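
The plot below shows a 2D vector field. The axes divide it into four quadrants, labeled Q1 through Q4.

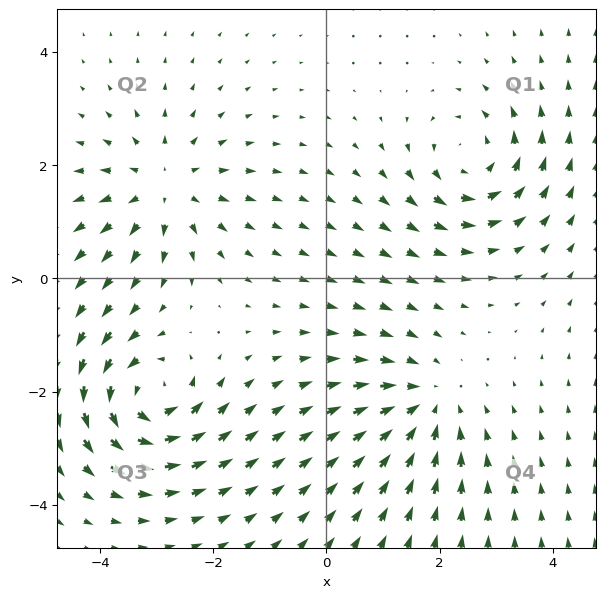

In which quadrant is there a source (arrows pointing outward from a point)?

Q2

The source sits at approximately (-2.9, 1.6), which lies in quadrant Q2. The divergence there is about +3, positive as expected for a source.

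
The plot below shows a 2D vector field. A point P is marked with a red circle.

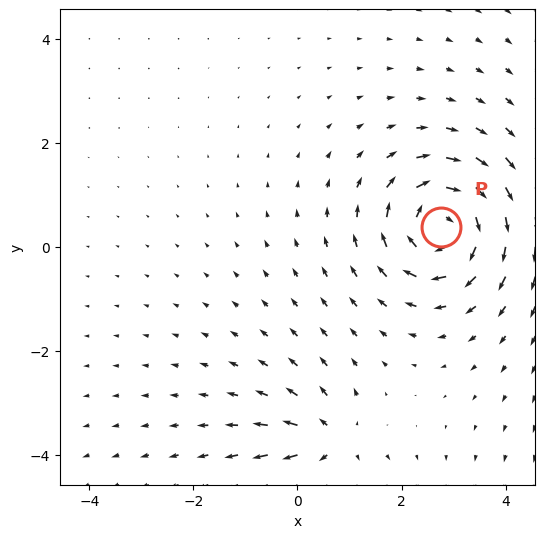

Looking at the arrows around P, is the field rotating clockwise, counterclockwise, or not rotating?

Near P at (2.8, 0.4) the arrows circulate clockwise. The curl (z-component) there is about -6; negative curl means clockwise rotation.

clockwise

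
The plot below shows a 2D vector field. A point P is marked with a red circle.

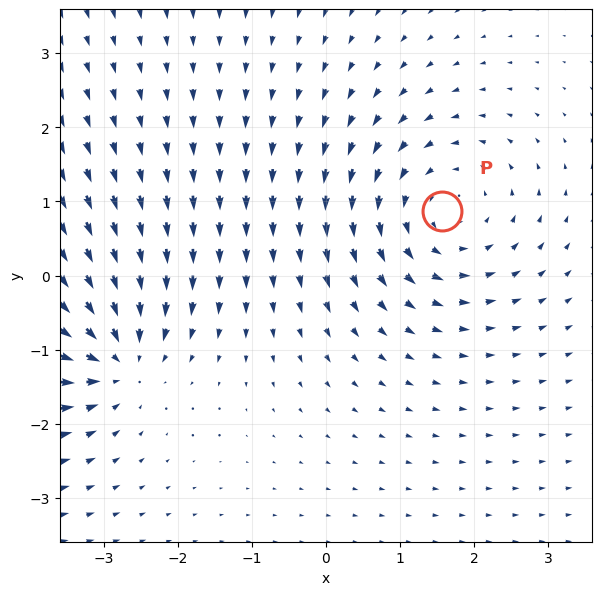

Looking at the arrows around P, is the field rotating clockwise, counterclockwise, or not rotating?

Near P at (1.6, 0.9) the arrows circulate counterclockwise. The curl (z-component) there is about +3; positive curl means counterclockwise rotation.

counterclockwise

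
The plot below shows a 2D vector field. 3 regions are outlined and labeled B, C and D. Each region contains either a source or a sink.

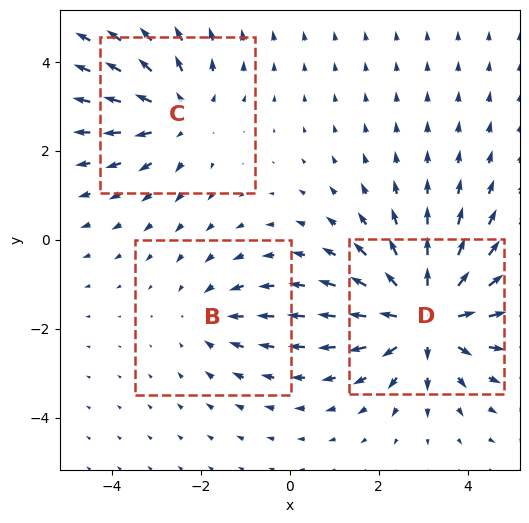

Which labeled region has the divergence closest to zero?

B

Divergence at each region's feature centre — B: about -2, C: about +3, D: about +4. Region B is closest to zero.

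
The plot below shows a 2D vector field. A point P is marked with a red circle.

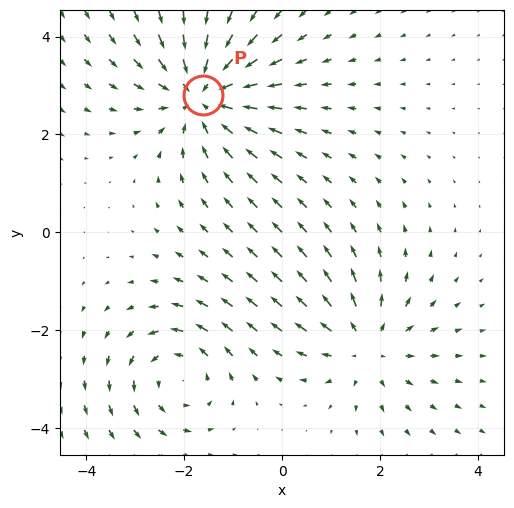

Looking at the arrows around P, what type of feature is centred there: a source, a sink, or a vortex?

sink

At P (-1.6, 2.8) the arrows converge inward. Divergence about -4, curl ≈0 — negative divergence with near-zero curl is a sink.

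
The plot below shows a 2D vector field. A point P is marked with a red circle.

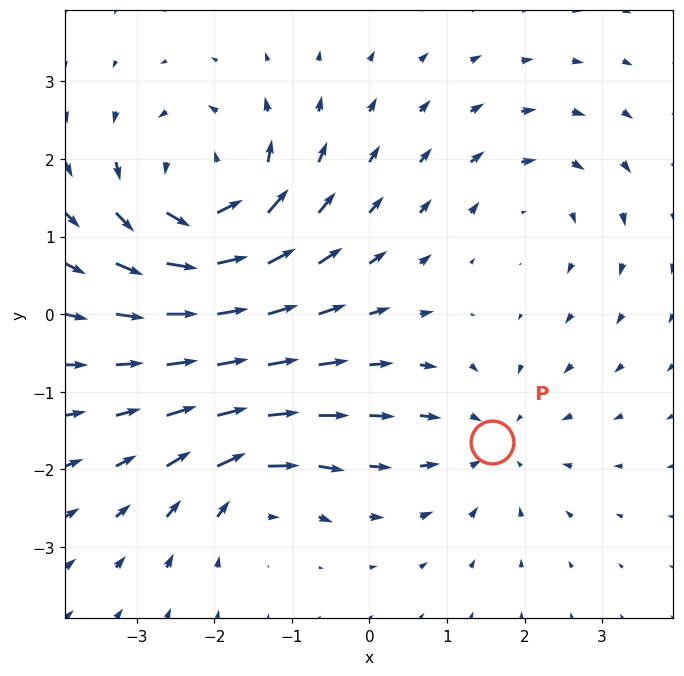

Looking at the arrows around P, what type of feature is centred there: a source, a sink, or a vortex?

sink

At P (1.6, -1.6) the arrows converge inward. Divergence about -3, curl ≈0 — negative divergence with near-zero curl is a sink.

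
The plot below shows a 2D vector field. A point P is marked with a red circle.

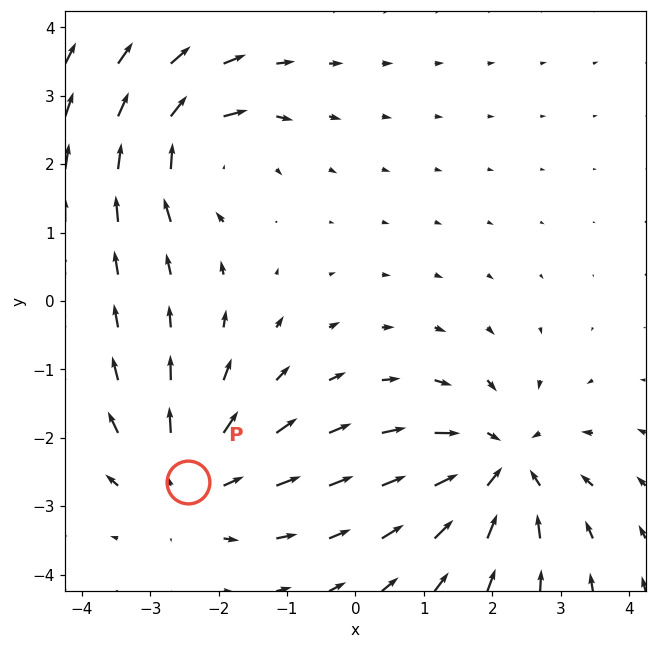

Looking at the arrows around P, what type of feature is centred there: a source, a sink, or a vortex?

source

At P (-2.5, -2.6) the arrows spread outward. Divergence about +3, curl ≈0 — positive divergence with near-zero curl is a source.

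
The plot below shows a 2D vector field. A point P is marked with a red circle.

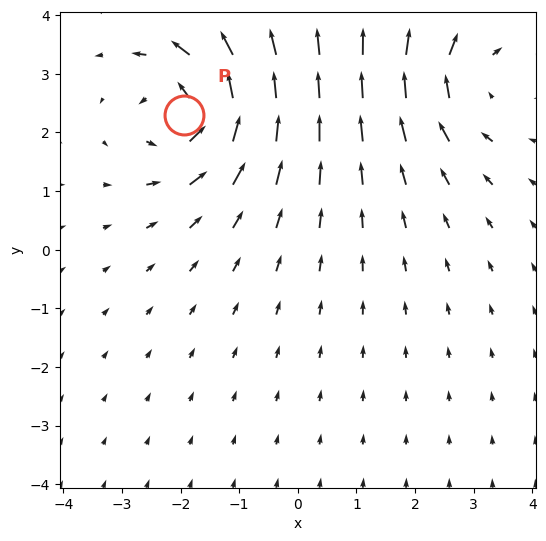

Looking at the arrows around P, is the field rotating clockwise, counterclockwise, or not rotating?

Near P at (-1.9, 2.3) the arrows circulate counterclockwise. The curl (z-component) there is about +5; positive curl means counterclockwise rotation.

counterclockwise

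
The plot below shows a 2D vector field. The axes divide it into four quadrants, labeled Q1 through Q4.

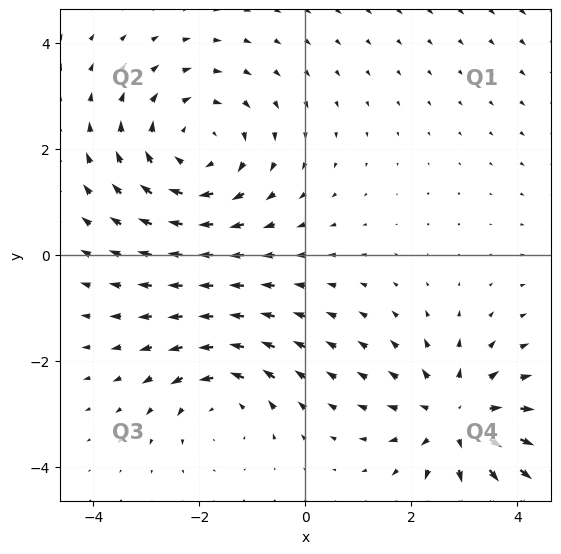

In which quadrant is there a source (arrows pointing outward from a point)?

Q4

The source sits at approximately (2.9, -3.1), which lies in quadrant Q4. The divergence there is about +4, positive as expected for a source.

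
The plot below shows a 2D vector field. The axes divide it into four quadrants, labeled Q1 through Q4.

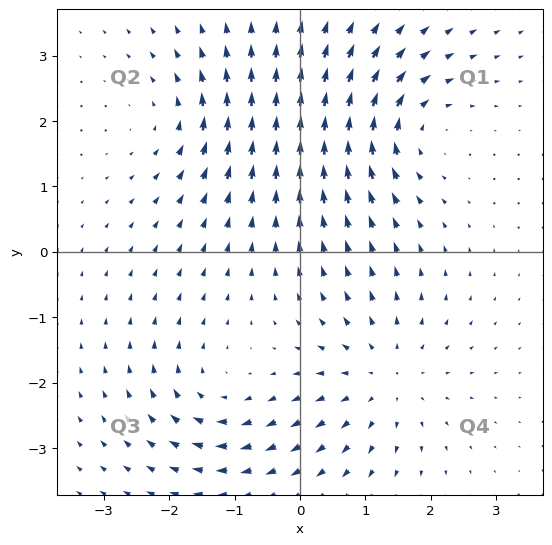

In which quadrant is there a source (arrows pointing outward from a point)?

Q4

The source sits at approximately (1.3, -1.9), which lies in quadrant Q4. The divergence there is about +4, positive as expected for a source.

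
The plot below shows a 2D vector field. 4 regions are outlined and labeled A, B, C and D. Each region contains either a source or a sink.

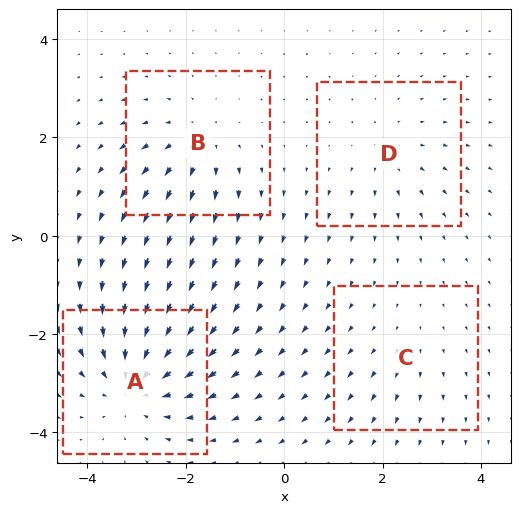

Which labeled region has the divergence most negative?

Divergence at each region's feature centre — A: about -6, B: about +4, C: about +2, D: about +3. Region A is most negative.

A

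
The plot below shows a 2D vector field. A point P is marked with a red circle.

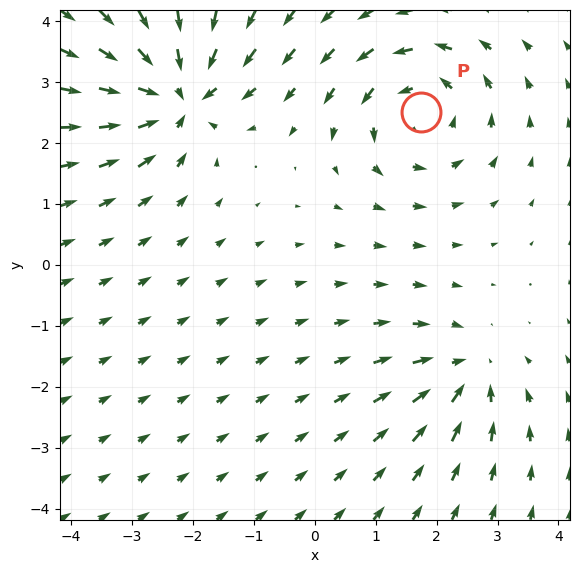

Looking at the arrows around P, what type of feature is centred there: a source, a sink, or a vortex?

vortex

At P (1.7, 2.5) the arrows circulate counterclockwise. Divergence ≈0, curl about +4 — near-zero divergence with nonzero curl is a vortex.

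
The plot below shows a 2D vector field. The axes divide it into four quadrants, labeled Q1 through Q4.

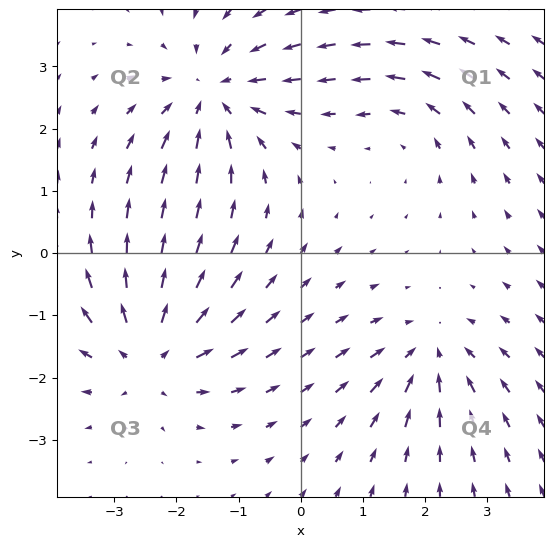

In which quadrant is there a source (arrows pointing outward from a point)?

Q3

The source sits at approximately (-2.4, -1.6), which lies in quadrant Q3. The divergence there is about +5, positive as expected for a source.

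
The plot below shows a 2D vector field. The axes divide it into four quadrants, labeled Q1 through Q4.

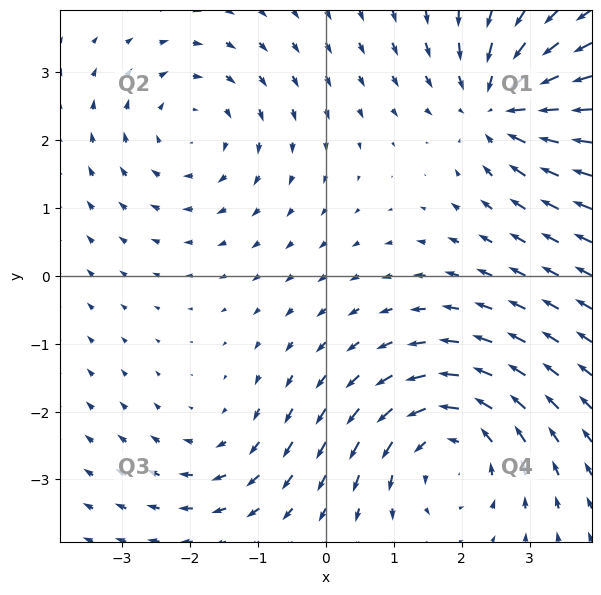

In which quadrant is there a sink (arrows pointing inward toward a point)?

Q1

The sink sits at approximately (2.6, 2.5), which lies in quadrant Q1. The divergence there is about -5, negative as expected for a sink.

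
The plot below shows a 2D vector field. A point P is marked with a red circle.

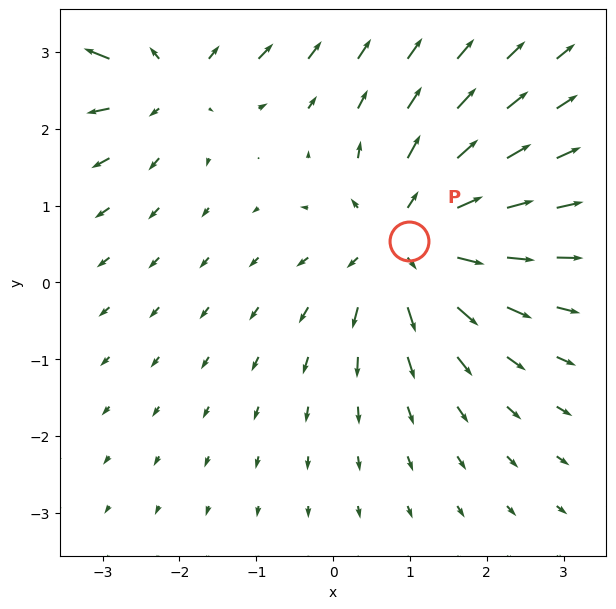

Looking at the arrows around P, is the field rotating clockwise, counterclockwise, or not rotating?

not rotating

Near P at (1.0, 0.5) the arrows show no circulation. The curl there is ≈0.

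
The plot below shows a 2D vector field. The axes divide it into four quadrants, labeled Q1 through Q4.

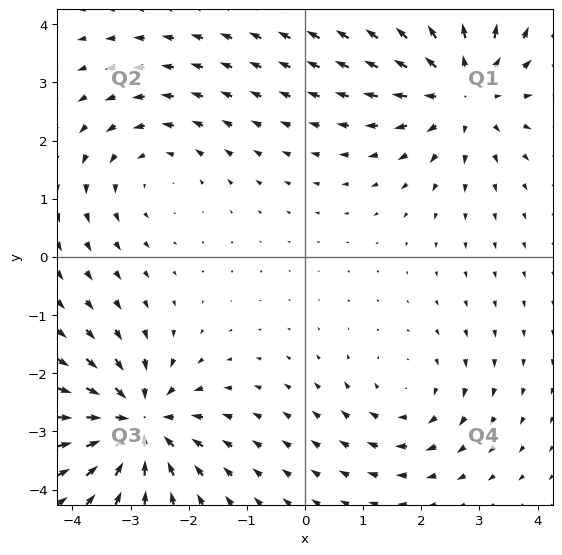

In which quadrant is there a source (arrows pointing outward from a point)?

Q1

The source sits at approximately (2.7, 2.9), which lies in quadrant Q1. The divergence there is about +5, positive as expected for a source.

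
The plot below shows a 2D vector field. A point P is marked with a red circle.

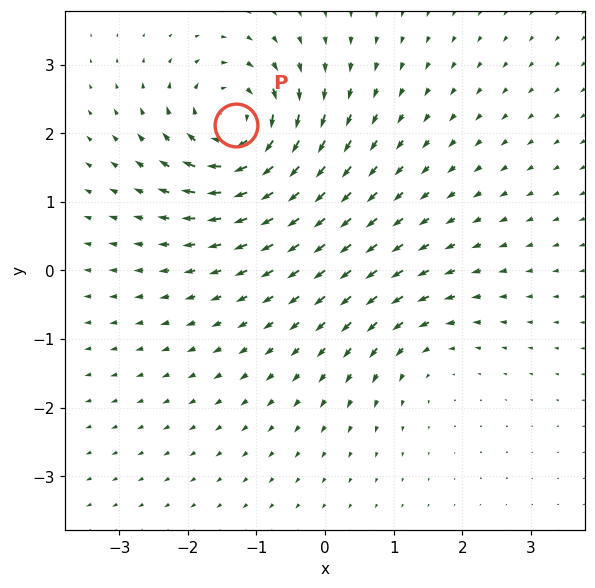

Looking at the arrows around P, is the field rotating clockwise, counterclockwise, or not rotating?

Near P at (-1.3, 2.1) the arrows circulate clockwise. The curl (z-component) there is about -7; negative curl means clockwise rotation.

clockwise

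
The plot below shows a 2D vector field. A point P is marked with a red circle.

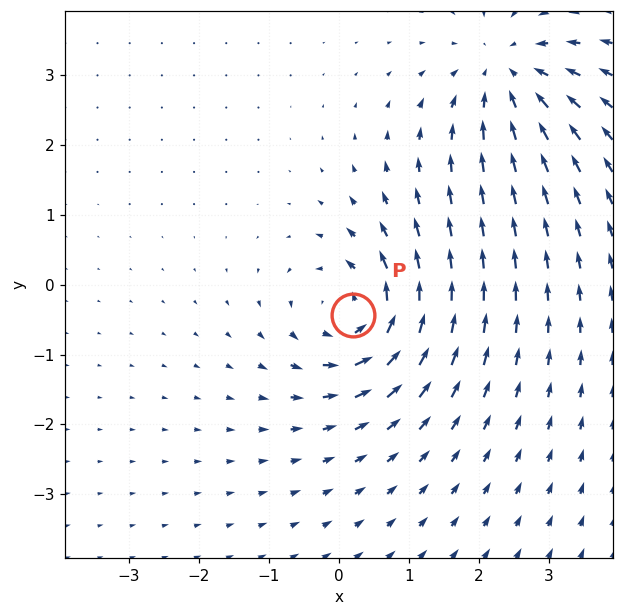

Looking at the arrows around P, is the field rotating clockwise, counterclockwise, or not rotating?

counterclockwise

Near P at (0.2, -0.4) the arrows circulate counterclockwise. The curl (z-component) there is about +4; positive curl means counterclockwise rotation.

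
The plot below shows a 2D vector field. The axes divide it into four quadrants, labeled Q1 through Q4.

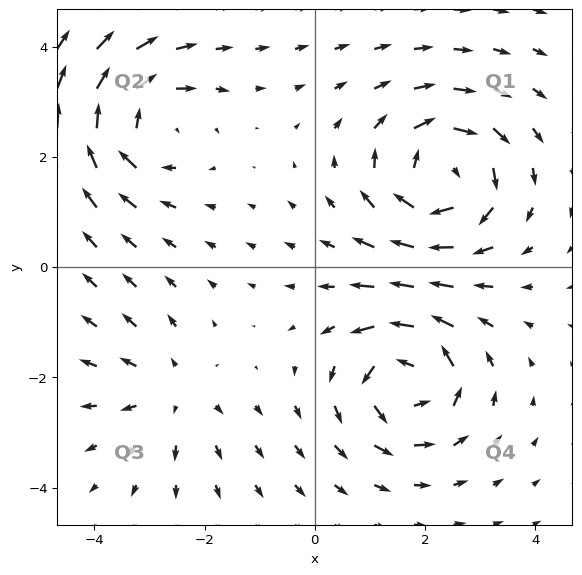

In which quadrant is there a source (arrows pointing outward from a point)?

Q3

The source sits at approximately (-2.6, -2.3), which lies in quadrant Q3. The divergence there is about +3, positive as expected for a source.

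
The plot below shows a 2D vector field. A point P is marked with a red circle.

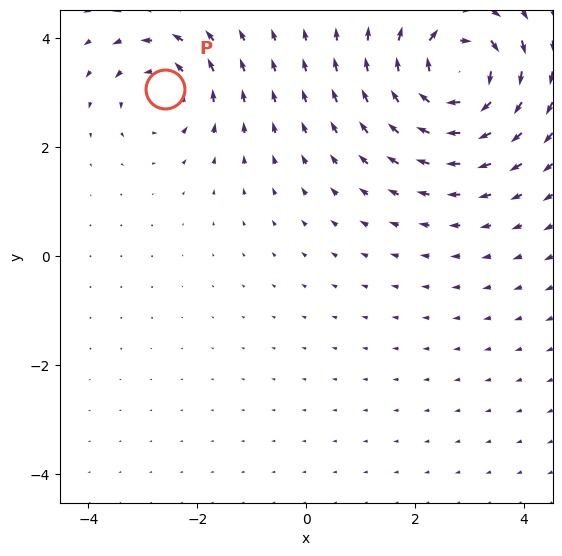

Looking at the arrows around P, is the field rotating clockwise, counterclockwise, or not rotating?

counterclockwise

Near P at (-2.6, 3.1) the arrows circulate counterclockwise. The curl (z-component) there is about +4; positive curl means counterclockwise rotation.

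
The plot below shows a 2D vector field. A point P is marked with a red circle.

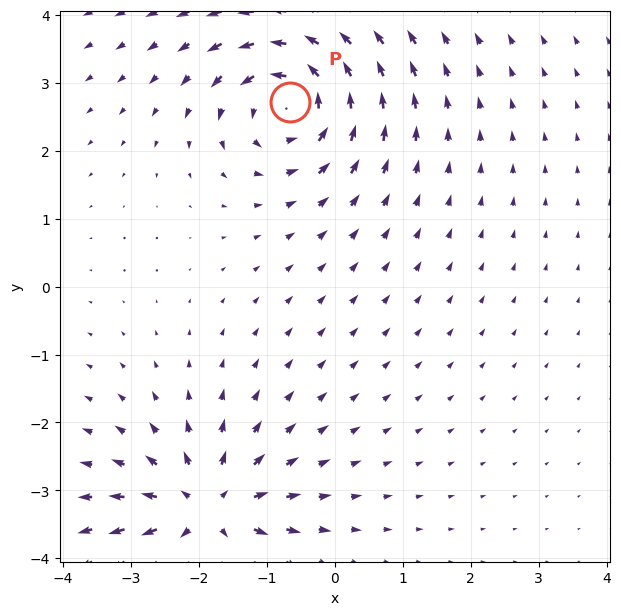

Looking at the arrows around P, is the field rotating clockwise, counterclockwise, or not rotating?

counterclockwise

Near P at (-0.7, 2.7) the arrows circulate counterclockwise. The curl (z-component) there is about +4; positive curl means counterclockwise rotation.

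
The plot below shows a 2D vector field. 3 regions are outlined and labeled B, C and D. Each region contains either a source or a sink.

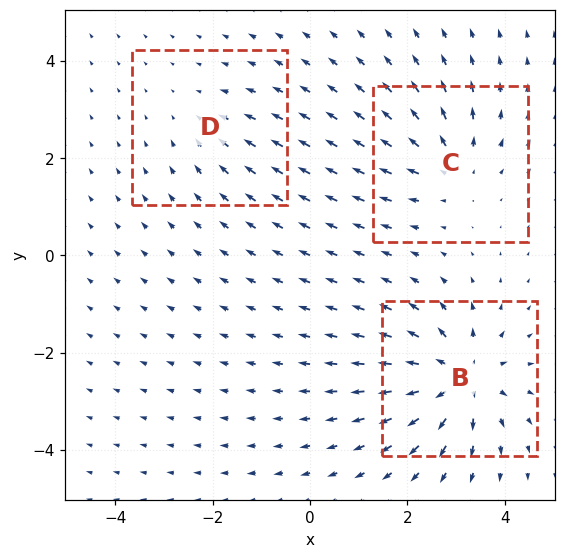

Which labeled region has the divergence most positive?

Divergence at each region's feature centre — B: about +6, C: about +4, D: about -2. Region B is most positive.

B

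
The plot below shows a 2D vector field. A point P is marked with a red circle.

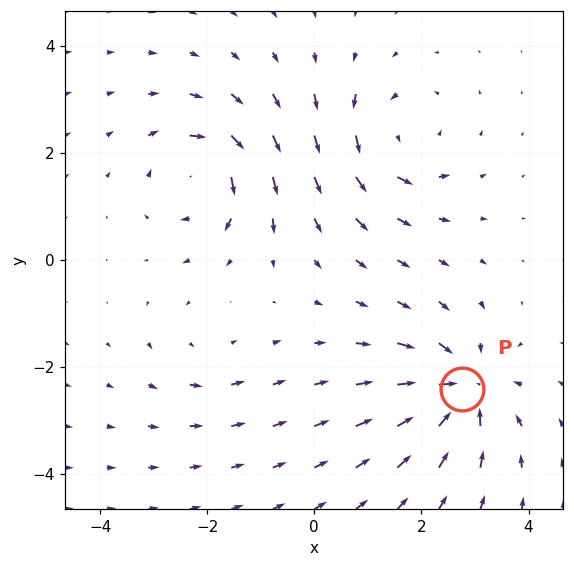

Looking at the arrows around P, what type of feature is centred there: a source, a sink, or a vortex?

sink

At P (2.8, -2.4) the arrows converge inward. Divergence about -6, curl ≈0 — negative divergence with near-zero curl is a sink.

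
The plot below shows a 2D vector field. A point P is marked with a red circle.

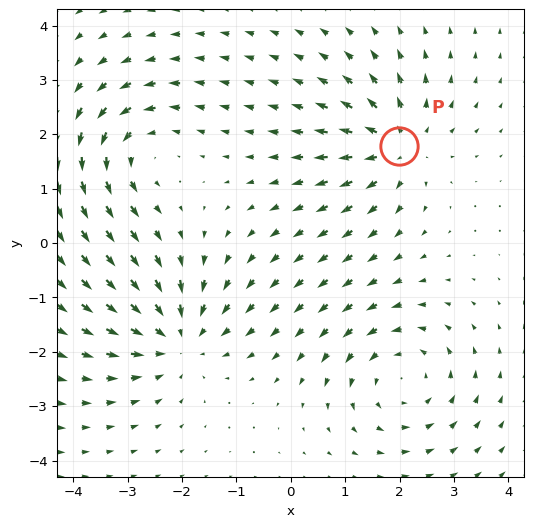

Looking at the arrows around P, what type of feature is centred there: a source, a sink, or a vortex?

At P (2.0, 1.8) the arrows spread outward. Divergence about +5, curl ≈0 — positive divergence with near-zero curl is a source.

source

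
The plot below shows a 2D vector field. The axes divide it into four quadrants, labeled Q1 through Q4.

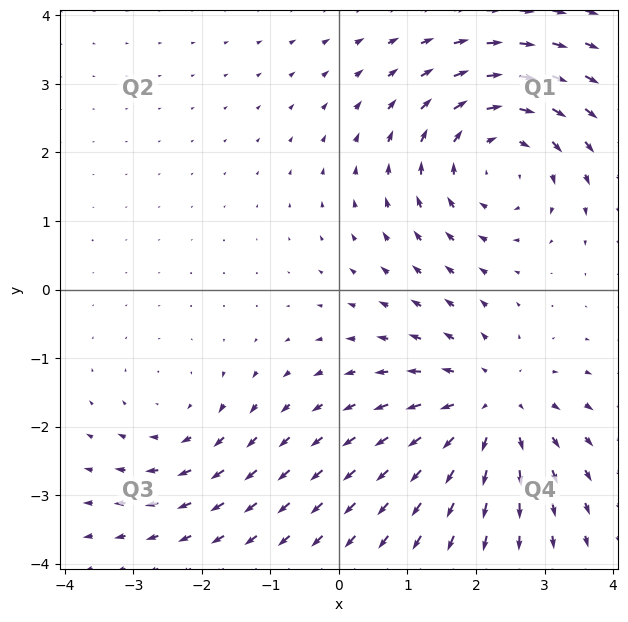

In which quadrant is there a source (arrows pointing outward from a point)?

Q4

The source sits at approximately (2.2, -1.7), which lies in quadrant Q4. The divergence there is about +3, positive as expected for a source.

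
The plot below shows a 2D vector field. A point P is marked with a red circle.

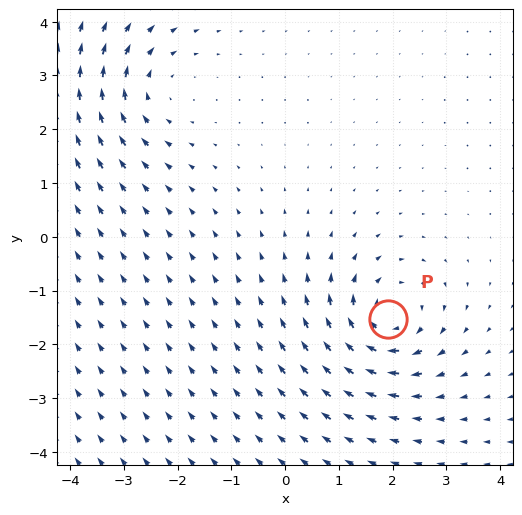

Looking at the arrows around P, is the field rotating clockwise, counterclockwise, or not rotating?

Near P at (1.9, -1.5) the arrows circulate clockwise. The curl (z-component) there is about -4; negative curl means clockwise rotation.

clockwise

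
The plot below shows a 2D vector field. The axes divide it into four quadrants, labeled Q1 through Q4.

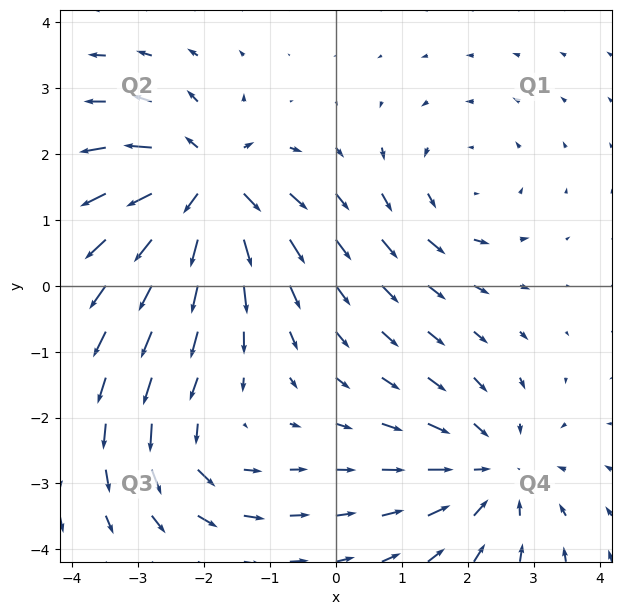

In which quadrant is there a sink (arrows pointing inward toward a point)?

The sink sits at approximately (2.4, -2.8), which lies in quadrant Q4. The divergence there is about -3, negative as expected for a sink.

Q4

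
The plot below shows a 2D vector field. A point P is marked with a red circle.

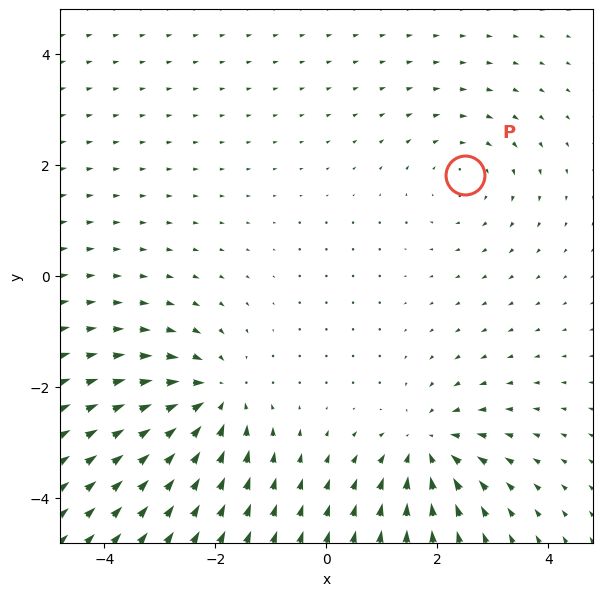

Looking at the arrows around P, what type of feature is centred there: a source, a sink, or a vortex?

vortex

At P (2.5, 1.8) the arrows circulate clockwise. Divergence ≈0, curl about -2 — near-zero divergence with nonzero curl is a vortex.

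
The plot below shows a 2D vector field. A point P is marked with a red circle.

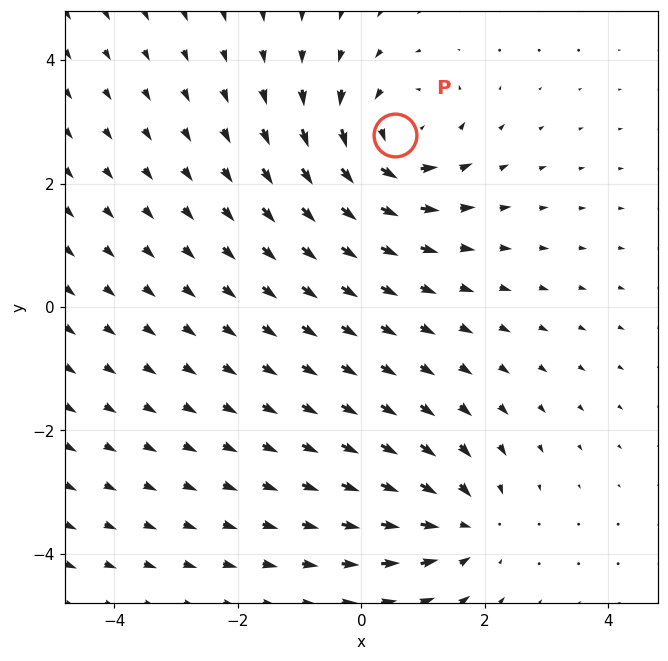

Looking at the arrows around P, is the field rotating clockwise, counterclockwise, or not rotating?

Near P at (0.5, 2.8) the arrows circulate counterclockwise. The curl (z-component) there is about +4; positive curl means counterclockwise rotation.

counterclockwise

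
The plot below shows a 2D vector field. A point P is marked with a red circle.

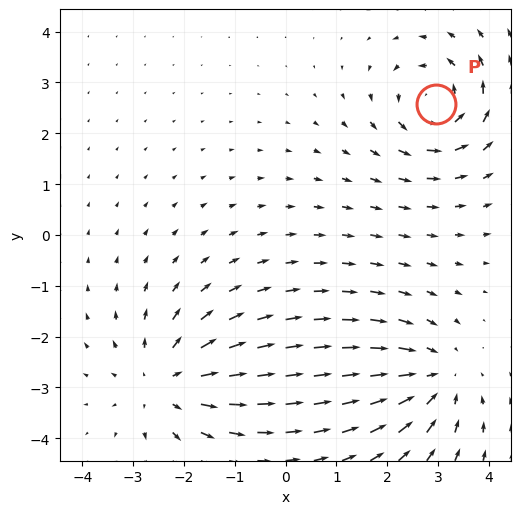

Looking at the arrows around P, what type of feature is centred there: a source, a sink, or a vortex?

vortex

At P (3.0, 2.6) the arrows circulate counterclockwise. Divergence ≈0, curl about +4 — near-zero divergence with nonzero curl is a vortex.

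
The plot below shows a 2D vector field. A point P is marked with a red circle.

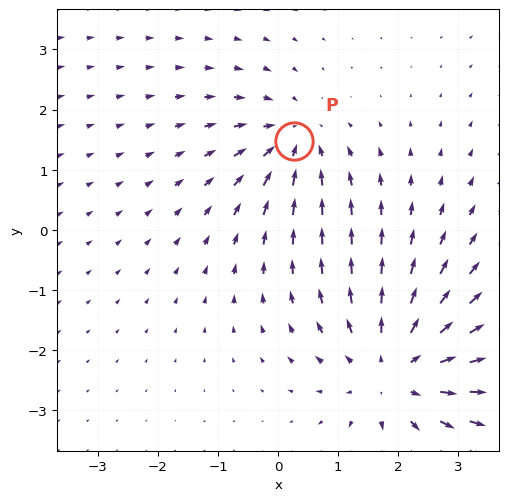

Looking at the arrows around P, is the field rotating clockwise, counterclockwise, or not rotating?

not rotating

Near P at (0.3, 1.5) the arrows show no circulation. The curl there is ≈0.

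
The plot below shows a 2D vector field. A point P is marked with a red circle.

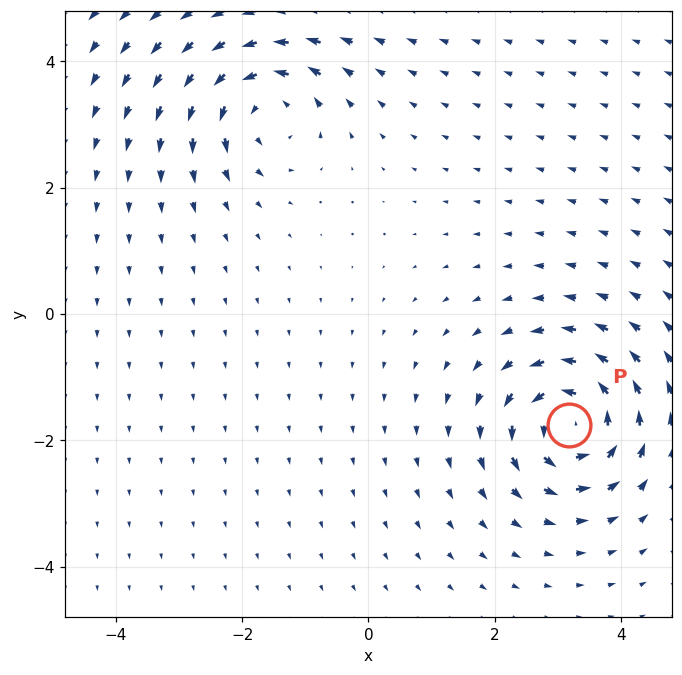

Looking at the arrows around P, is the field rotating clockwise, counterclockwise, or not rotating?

counterclockwise

Near P at (3.2, -1.8) the arrows circulate counterclockwise. The curl (z-component) there is about +7; positive curl means counterclockwise rotation.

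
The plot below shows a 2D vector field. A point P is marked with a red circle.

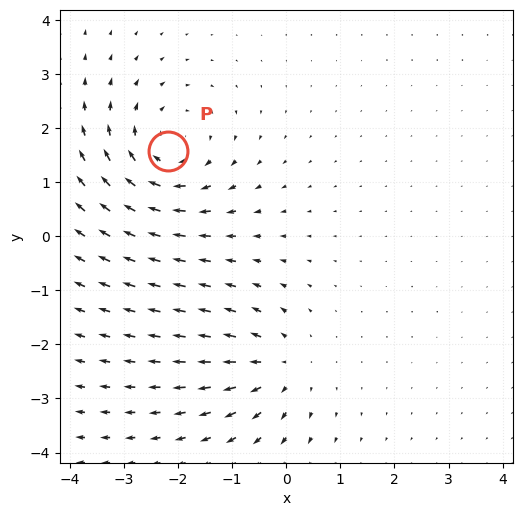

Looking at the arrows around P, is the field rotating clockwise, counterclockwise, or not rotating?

Near P at (-2.2, 1.6) the arrows circulate clockwise. The curl (z-component) there is about -4; negative curl means clockwise rotation.

clockwise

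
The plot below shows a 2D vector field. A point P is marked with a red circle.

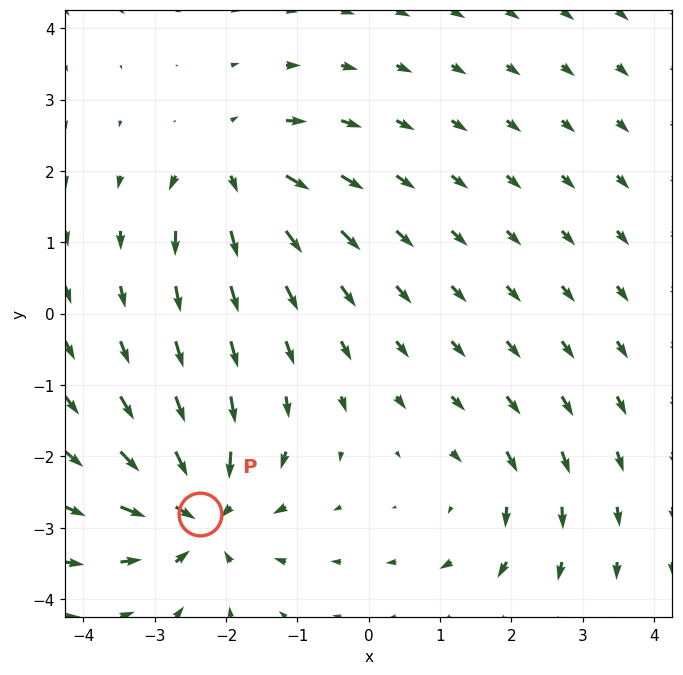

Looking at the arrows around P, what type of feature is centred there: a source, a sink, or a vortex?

At P (-2.4, -2.8) the arrows converge inward. Divergence about -6, curl ≈0 — negative divergence with near-zero curl is a sink.

sink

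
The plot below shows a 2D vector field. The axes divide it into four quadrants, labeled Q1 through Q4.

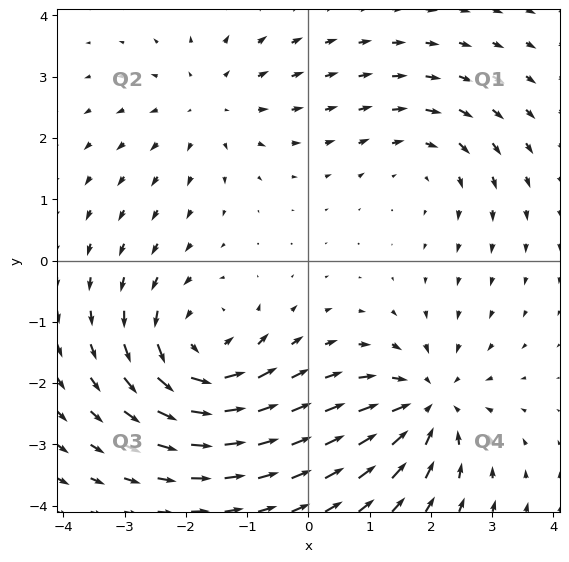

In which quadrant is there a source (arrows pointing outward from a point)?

Q2

The source sits at approximately (-1.6, 2.5), which lies in quadrant Q2. The divergence there is about +2, positive as expected for a source.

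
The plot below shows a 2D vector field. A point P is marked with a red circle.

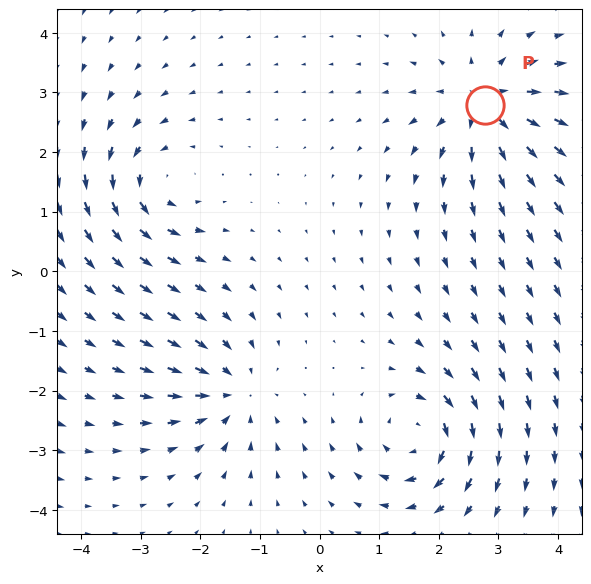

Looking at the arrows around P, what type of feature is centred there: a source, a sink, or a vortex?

At P (2.8, 2.8) the arrows spread outward. Divergence about +6, curl ≈0 — positive divergence with near-zero curl is a source.

source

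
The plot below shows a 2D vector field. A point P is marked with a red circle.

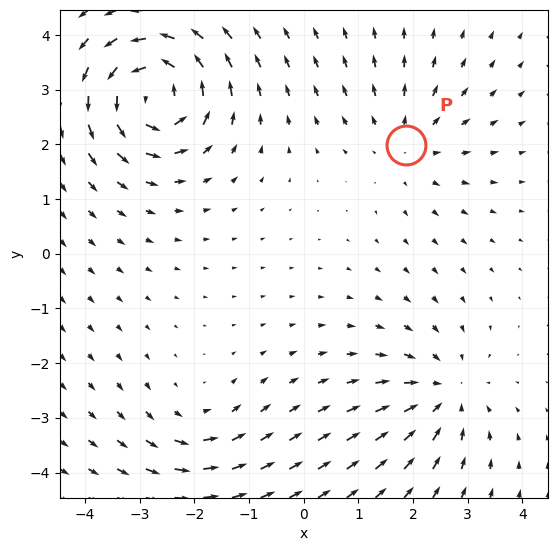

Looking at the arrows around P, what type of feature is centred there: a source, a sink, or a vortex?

At P (1.9, 2.0) the arrows spread outward. Divergence about +3, curl ≈0 — positive divergence with near-zero curl is a source.

source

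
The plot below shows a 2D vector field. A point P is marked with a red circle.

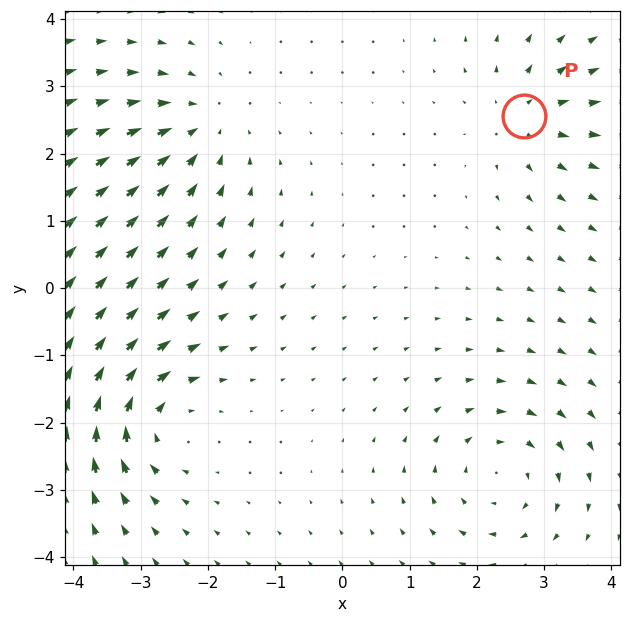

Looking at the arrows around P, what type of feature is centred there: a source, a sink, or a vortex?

At P (2.7, 2.6) the arrows spread outward. Divergence about +4, curl ≈0 — positive divergence with near-zero curl is a source.

source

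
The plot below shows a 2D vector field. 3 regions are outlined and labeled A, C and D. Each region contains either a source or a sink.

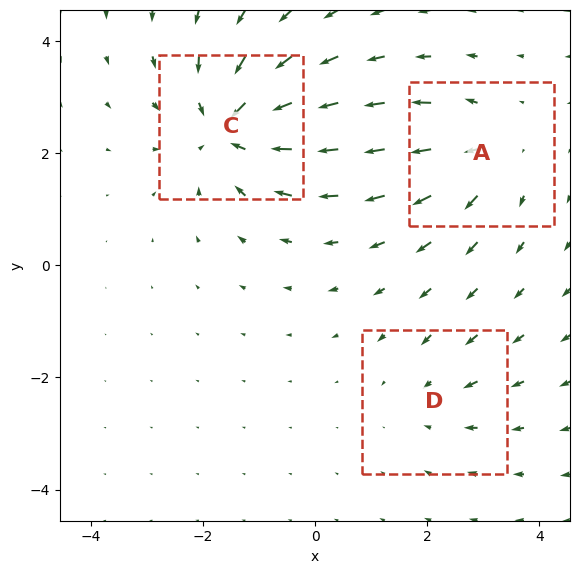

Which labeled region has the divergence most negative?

Divergence at each region's feature centre — A: about +3, C: about -5, D: about -2. Region C is most negative.

C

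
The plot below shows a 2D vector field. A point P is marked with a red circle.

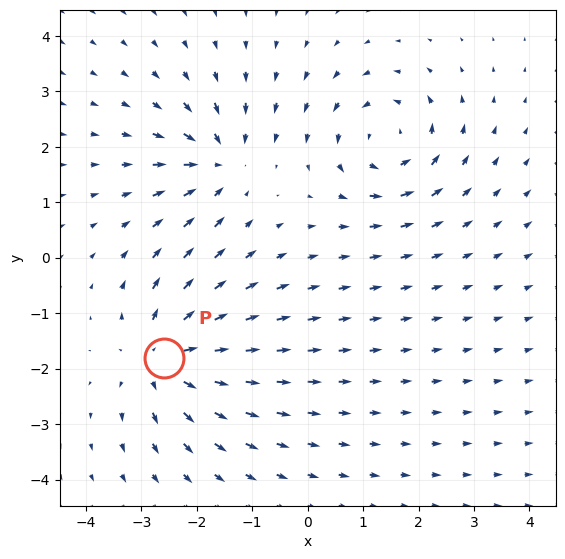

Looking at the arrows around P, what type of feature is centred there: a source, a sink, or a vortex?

At P (-2.6, -1.8) the arrows spread outward. Divergence about +6, curl ≈0 — positive divergence with near-zero curl is a source.

source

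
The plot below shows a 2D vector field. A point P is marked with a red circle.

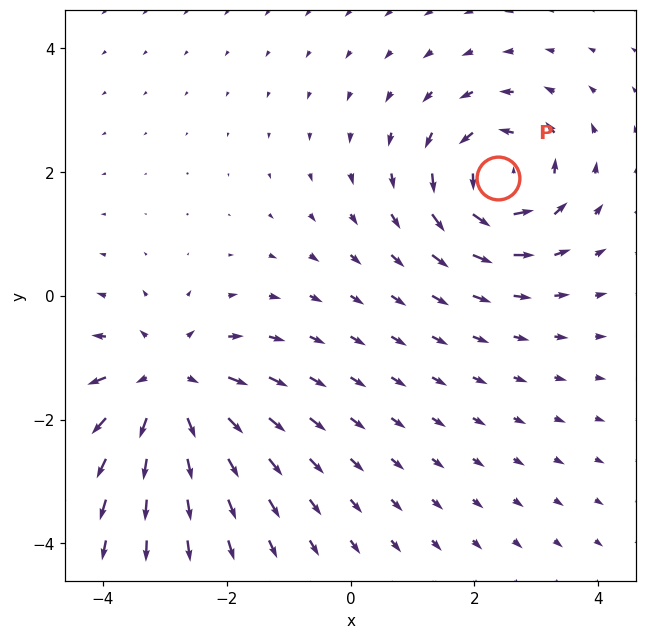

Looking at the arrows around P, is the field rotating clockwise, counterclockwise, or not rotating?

counterclockwise

Near P at (2.4, 1.9) the arrows circulate counterclockwise. The curl (z-component) there is about +5; positive curl means counterclockwise rotation.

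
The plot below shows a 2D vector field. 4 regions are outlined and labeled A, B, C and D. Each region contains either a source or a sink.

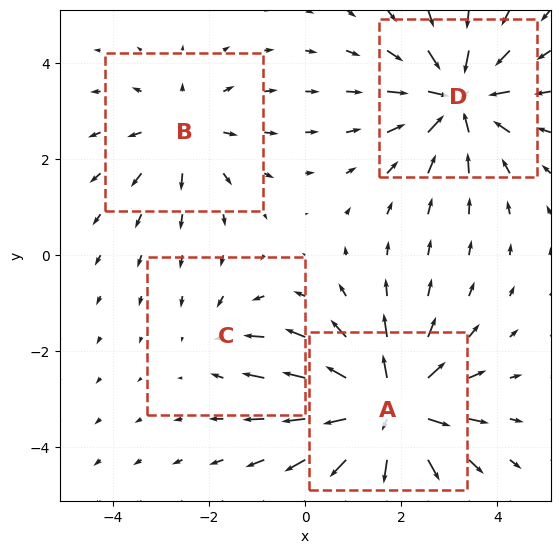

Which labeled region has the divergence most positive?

Divergence at each region's feature centre — A: about +7, B: about +3, C: about -2, D: about -5. Region A is most positive.

A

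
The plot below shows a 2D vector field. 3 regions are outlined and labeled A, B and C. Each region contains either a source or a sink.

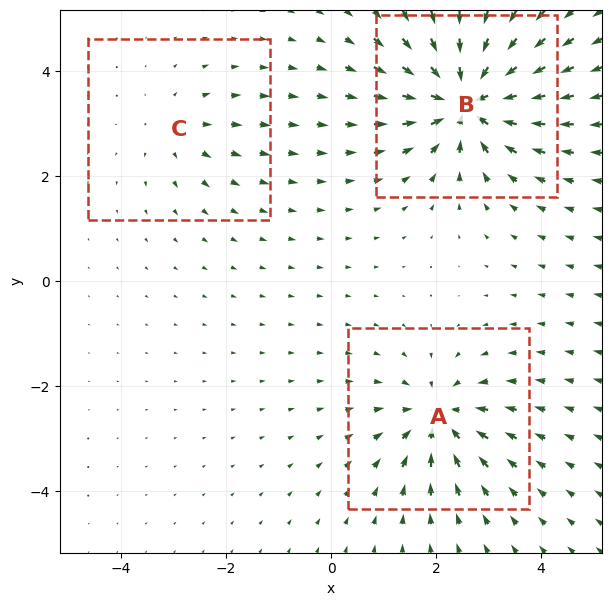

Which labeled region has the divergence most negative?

Divergence at each region's feature centre — A: about -4, B: about -6, C: about +2. Region B is most negative.

B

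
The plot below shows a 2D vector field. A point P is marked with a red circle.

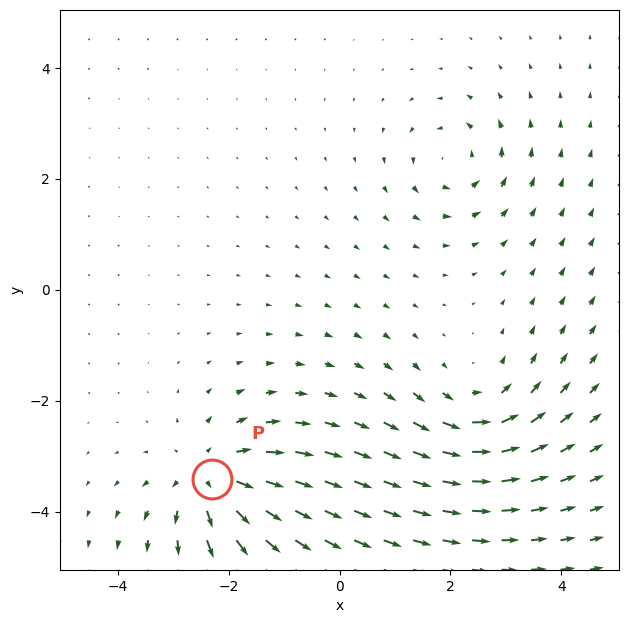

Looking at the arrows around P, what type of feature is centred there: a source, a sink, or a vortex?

At P (-2.3, -3.4) the arrows spread outward. Divergence about +5, curl ≈0 — positive divergence with near-zero curl is a source.

source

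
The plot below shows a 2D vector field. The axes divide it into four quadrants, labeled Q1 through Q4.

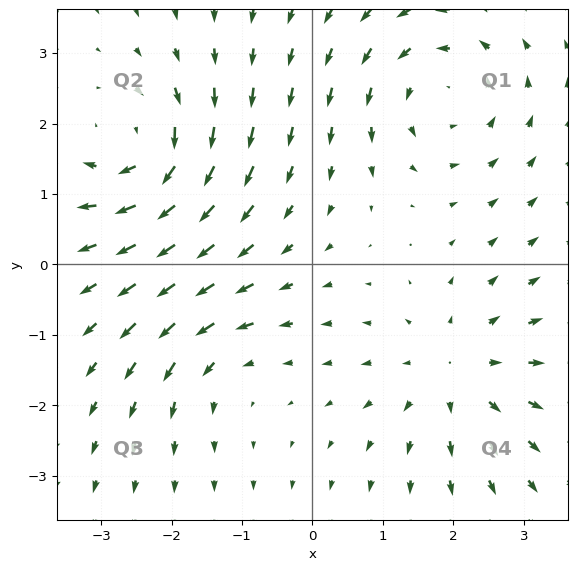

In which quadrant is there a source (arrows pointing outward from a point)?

Q4

The source sits at approximately (2.1, -1.5), which lies in quadrant Q4. The divergence there is about +4, positive as expected for a source.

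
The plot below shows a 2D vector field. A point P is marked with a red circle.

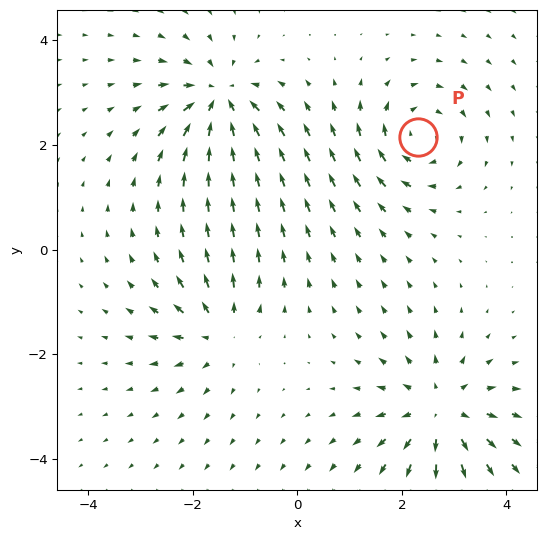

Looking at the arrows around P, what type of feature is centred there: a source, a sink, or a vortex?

vortex

At P (2.3, 2.1) the arrows circulate clockwise. Divergence ≈0, curl about -5 — near-zero divergence with nonzero curl is a vortex.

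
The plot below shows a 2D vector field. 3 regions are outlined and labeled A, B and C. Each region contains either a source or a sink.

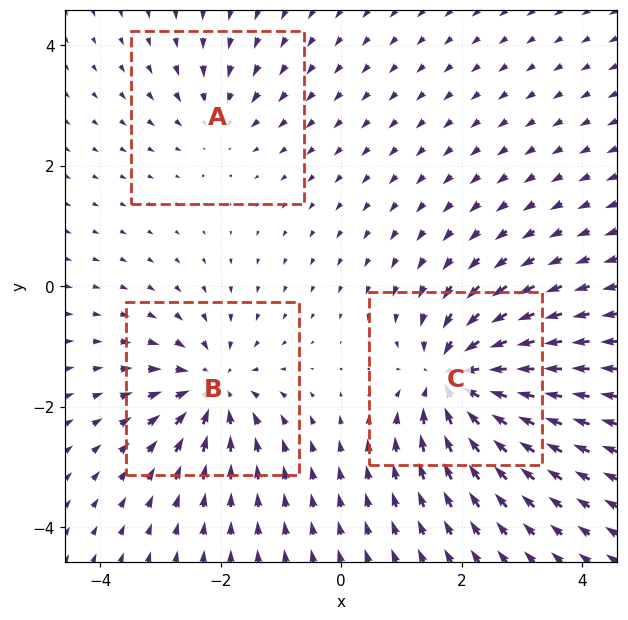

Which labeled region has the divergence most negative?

C

Divergence at each region's feature centre — A: about -2, B: about -4, C: about -6. Region C is most negative.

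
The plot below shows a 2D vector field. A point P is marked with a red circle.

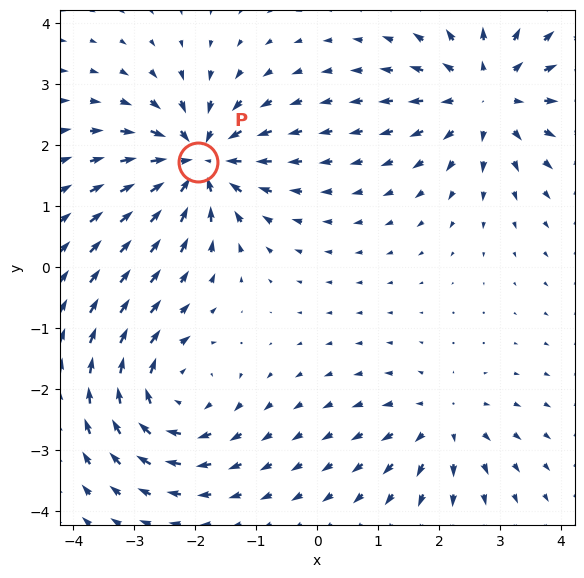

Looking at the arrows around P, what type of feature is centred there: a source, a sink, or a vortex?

sink

At P (-2.0, 1.7) the arrows converge inward. Divergence about -7, curl ≈0 — negative divergence with near-zero curl is a sink.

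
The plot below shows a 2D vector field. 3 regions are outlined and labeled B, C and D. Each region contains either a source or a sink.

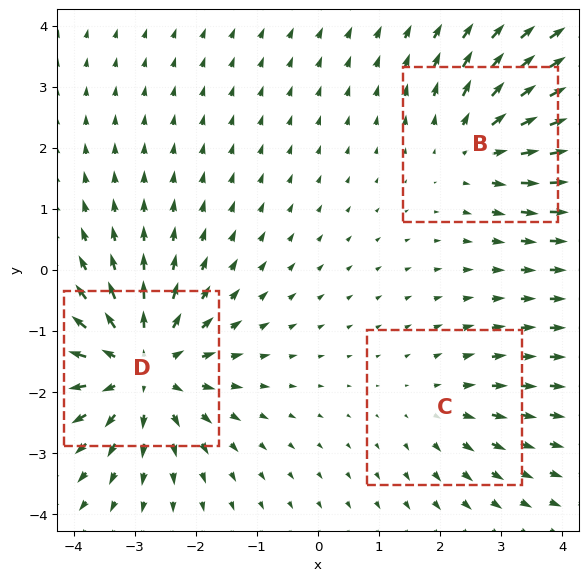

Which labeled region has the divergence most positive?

D

Divergence at each region's feature centre — B: about +3, C: about +2, D: about +5. Region D is most positive.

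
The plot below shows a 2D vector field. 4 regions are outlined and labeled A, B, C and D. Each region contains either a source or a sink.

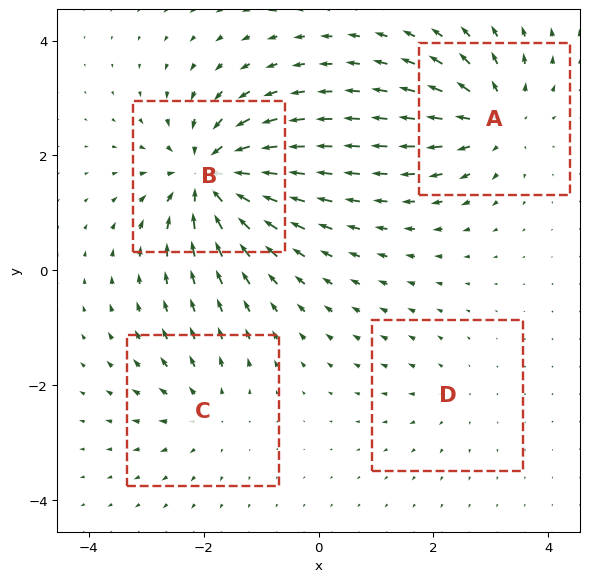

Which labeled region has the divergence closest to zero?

Divergence at each region's feature centre — A: about +6, B: about -8, C: about +4, D: about +2. Region D is closest to zero.

D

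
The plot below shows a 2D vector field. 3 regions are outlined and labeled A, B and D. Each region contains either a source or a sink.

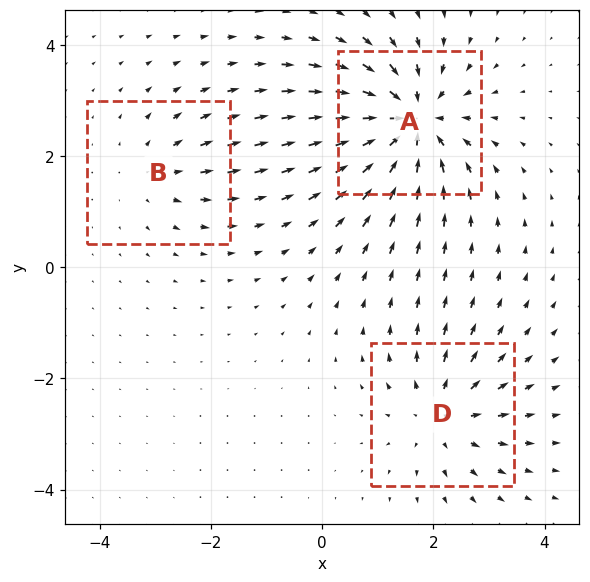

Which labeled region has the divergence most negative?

A

Divergence at each region's feature centre — A: about -6, B: about +2, D: about +4. Region A is most negative.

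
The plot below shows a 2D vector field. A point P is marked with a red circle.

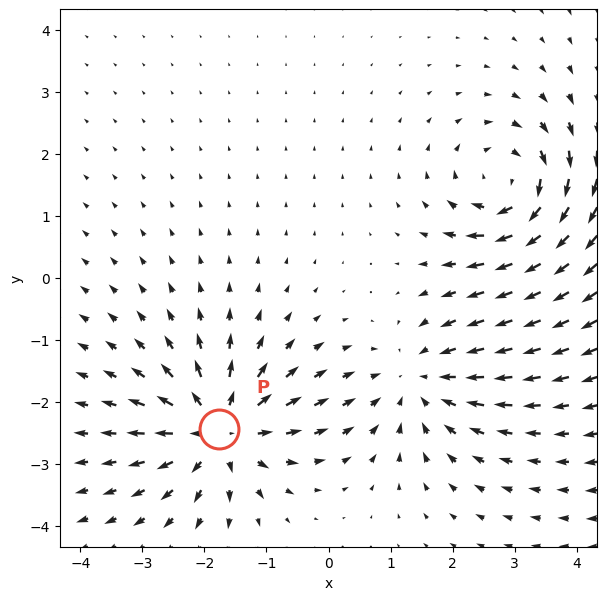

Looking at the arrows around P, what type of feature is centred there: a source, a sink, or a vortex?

source

At P (-1.8, -2.4) the arrows spread outward. Divergence about +6, curl ≈0 — positive divergence with near-zero curl is a source.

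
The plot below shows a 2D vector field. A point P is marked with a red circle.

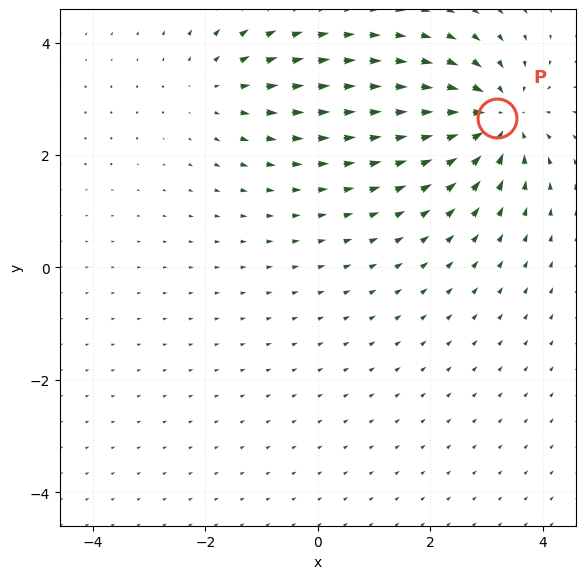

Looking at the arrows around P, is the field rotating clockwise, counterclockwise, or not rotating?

Near P at (3.2, 2.7) the arrows show no circulation. The curl there is ≈0.

not rotating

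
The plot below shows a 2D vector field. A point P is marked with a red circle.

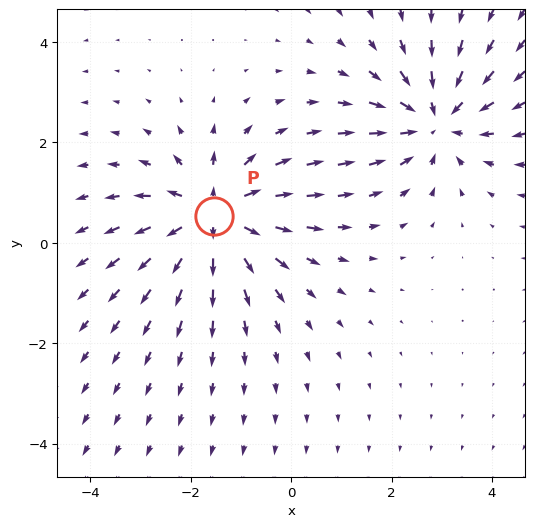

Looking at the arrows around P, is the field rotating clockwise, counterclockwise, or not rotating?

not rotating

Near P at (-1.5, 0.5) the arrows show no circulation. The curl there is ≈0.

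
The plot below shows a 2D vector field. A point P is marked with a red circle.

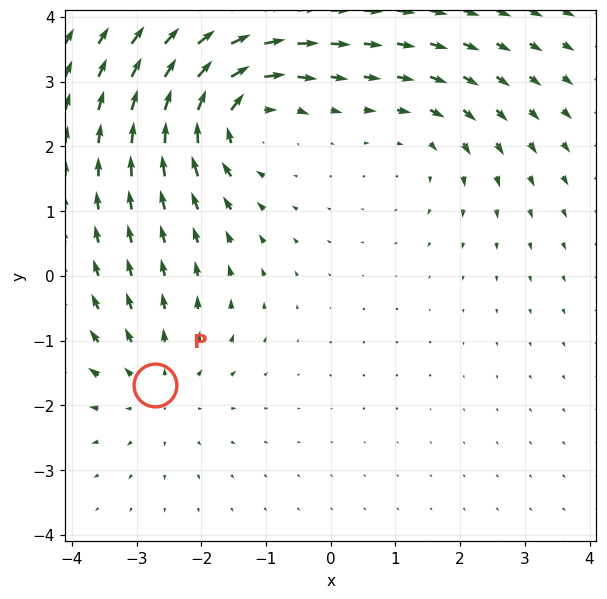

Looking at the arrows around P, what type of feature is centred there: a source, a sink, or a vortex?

source

At P (-2.7, -1.7) the arrows spread outward. Divergence about +3, curl ≈0 — positive divergence with near-zero curl is a source.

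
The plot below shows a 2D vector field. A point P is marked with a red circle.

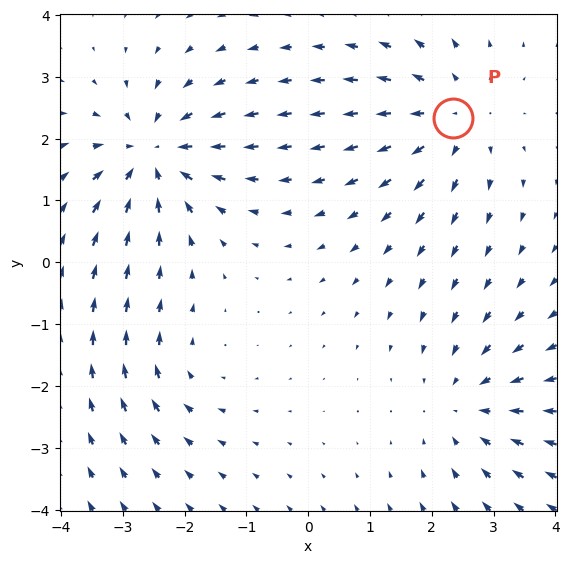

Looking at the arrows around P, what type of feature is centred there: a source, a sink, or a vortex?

At P (2.3, 2.3) the arrows spread outward. Divergence about +4, curl ≈0 — positive divergence with near-zero curl is a source.

source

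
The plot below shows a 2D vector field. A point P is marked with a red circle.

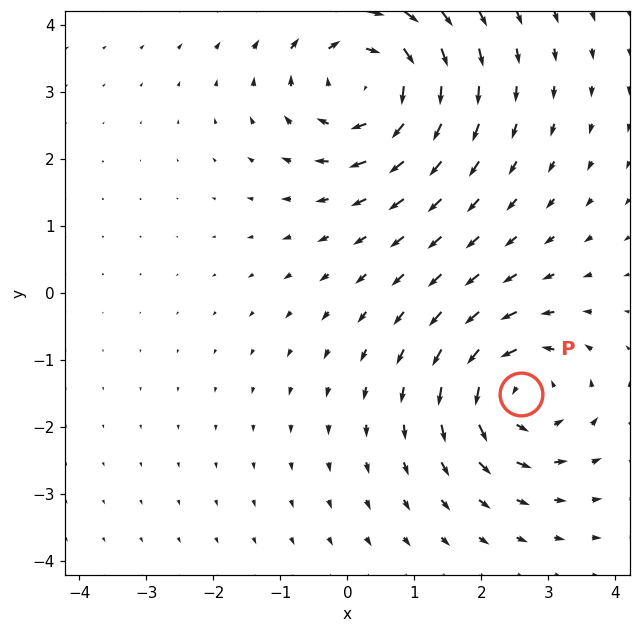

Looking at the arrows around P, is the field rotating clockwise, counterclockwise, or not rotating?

Near P at (2.6, -1.5) the arrows circulate counterclockwise. The curl (z-component) there is about +4; positive curl means counterclockwise rotation.

counterclockwise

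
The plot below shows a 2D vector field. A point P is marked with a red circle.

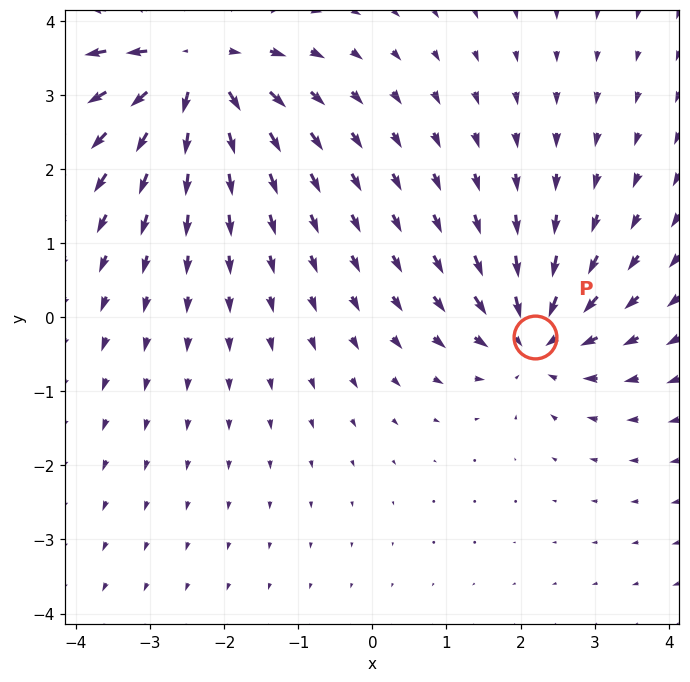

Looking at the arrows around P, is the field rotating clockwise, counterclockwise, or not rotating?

not rotating

Near P at (2.2, -0.3) the arrows show no circulation. The curl there is ≈0.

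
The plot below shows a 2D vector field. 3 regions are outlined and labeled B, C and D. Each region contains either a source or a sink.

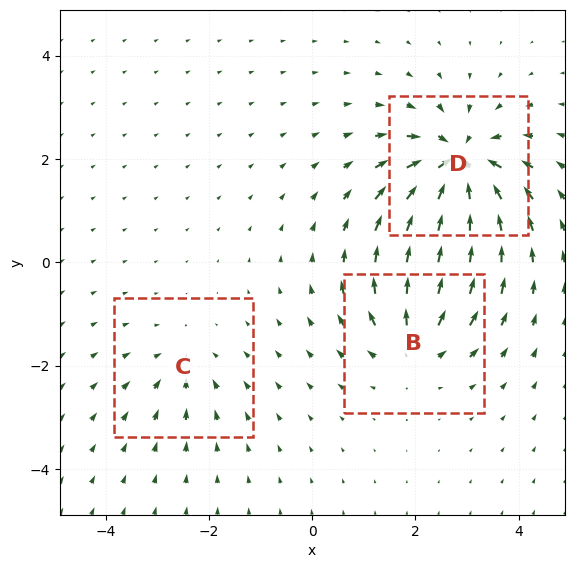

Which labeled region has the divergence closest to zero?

Divergence at each region's feature centre — B: about +4, C: about -3, D: about -6. Region C is closest to zero.

C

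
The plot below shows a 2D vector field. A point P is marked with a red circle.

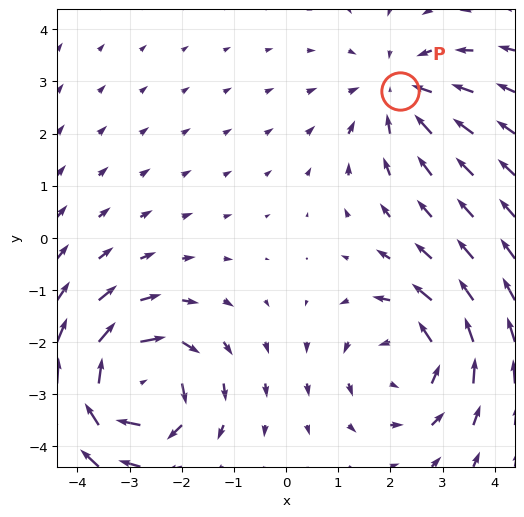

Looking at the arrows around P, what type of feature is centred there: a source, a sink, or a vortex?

At P (2.2, 2.8) the arrows converge inward. Divergence about -2, curl ≈0 — negative divergence with near-zero curl is a sink.

sink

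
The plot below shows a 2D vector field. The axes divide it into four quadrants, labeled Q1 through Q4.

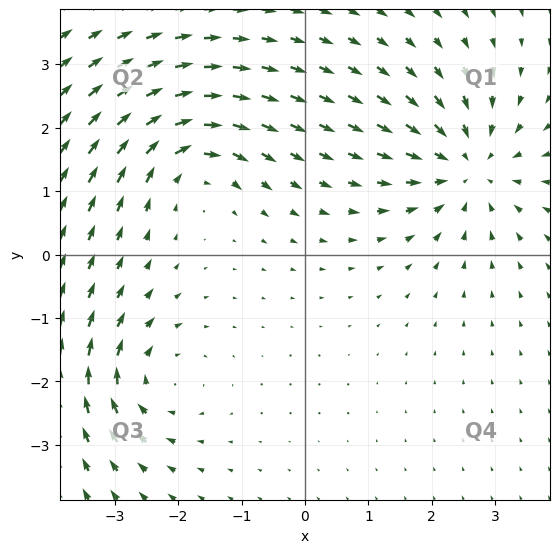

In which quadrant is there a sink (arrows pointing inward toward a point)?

Q1

The sink sits at approximately (2.6, 1.4), which lies in quadrant Q1. The divergence there is about -5, negative as expected for a sink.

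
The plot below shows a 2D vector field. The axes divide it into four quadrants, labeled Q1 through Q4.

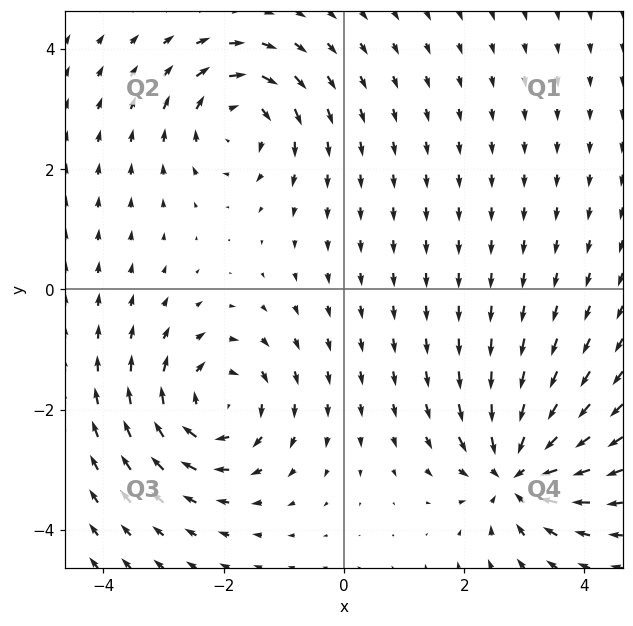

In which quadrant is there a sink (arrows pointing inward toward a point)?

Q4

The sink sits at approximately (2.9, -3.1), which lies in quadrant Q4. The divergence there is about -6, negative as expected for a sink.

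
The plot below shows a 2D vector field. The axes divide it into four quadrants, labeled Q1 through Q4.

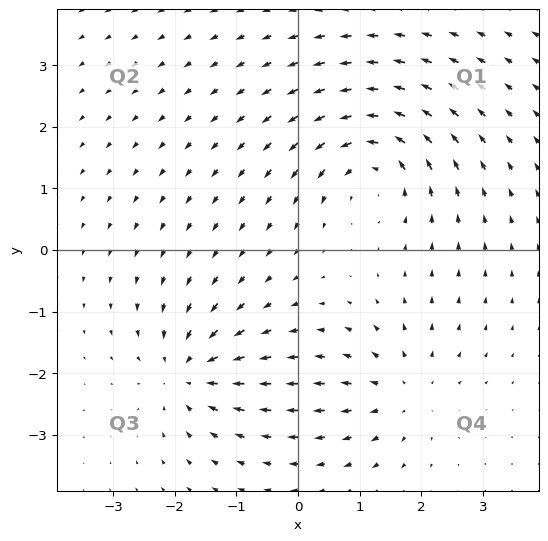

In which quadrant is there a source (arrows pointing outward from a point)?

The source sits at approximately (1.7, -2.3), which lies in quadrant Q4. The divergence there is about +3, positive as expected for a source.

Q4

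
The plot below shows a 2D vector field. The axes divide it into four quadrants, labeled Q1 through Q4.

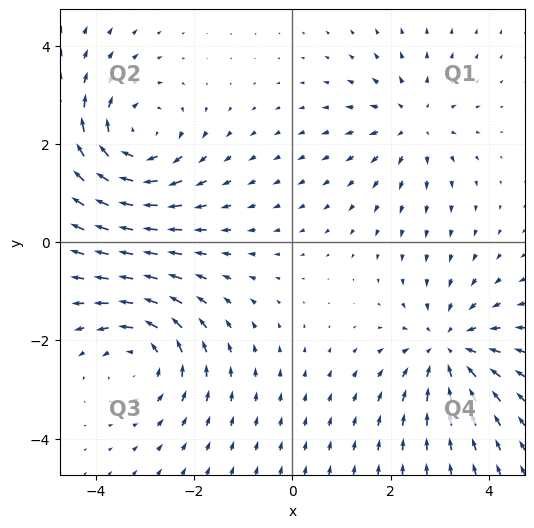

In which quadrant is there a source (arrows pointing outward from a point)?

The source sits at approximately (2.5, 2.4), which lies in quadrant Q1. The divergence there is about +3, positive as expected for a source.

Q1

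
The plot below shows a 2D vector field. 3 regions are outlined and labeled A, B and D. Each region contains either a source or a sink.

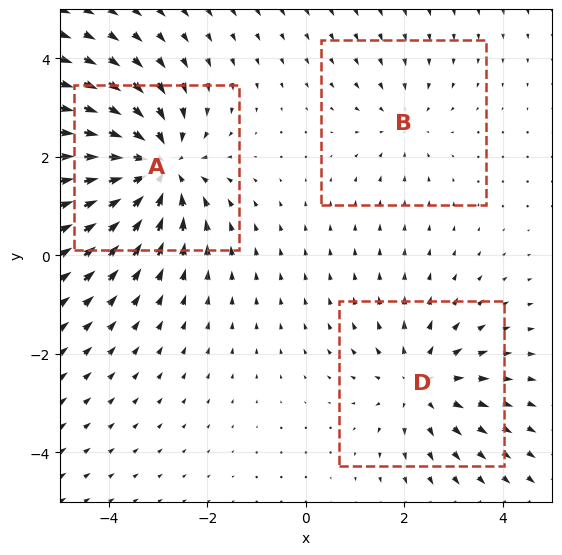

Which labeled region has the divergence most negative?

Divergence at each region's feature centre — A: about -5, B: about -2, D: about +3. Region A is most negative.

A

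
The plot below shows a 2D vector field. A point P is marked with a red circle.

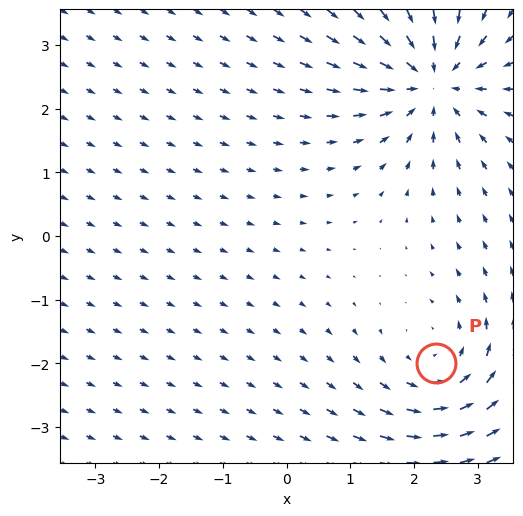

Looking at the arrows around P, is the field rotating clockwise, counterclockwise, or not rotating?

Near P at (2.3, -2.0) the arrows circulate counterclockwise. The curl (z-component) there is about +3; positive curl means counterclockwise rotation.

counterclockwise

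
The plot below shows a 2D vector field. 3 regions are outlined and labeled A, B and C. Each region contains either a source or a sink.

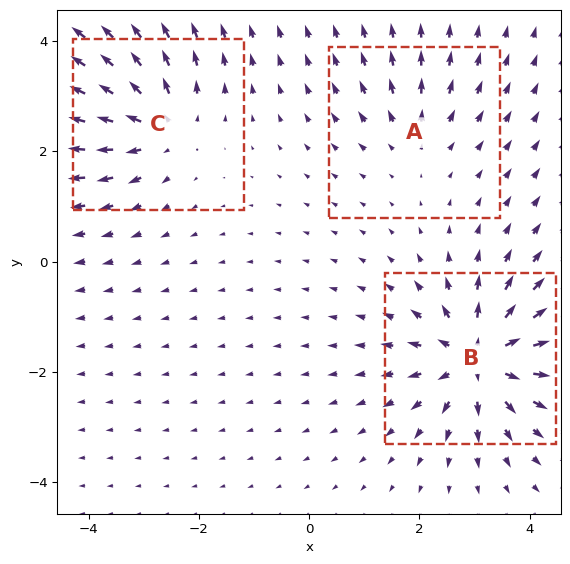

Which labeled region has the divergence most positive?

B

Divergence at each region's feature centre — A: about +2, B: about +6, C: about +4. Region B is most positive.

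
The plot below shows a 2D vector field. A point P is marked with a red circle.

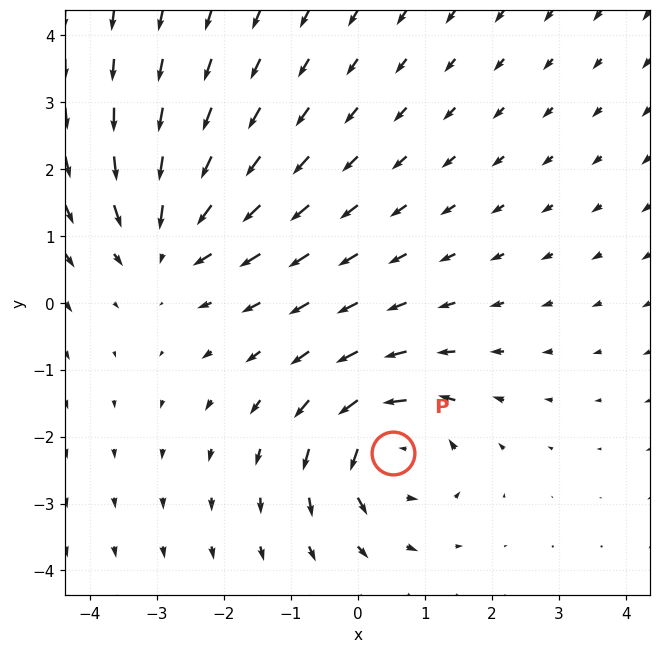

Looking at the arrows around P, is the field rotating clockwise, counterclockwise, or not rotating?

counterclockwise

Near P at (0.5, -2.2) the arrows circulate counterclockwise. The curl (z-component) there is about +4; positive curl means counterclockwise rotation.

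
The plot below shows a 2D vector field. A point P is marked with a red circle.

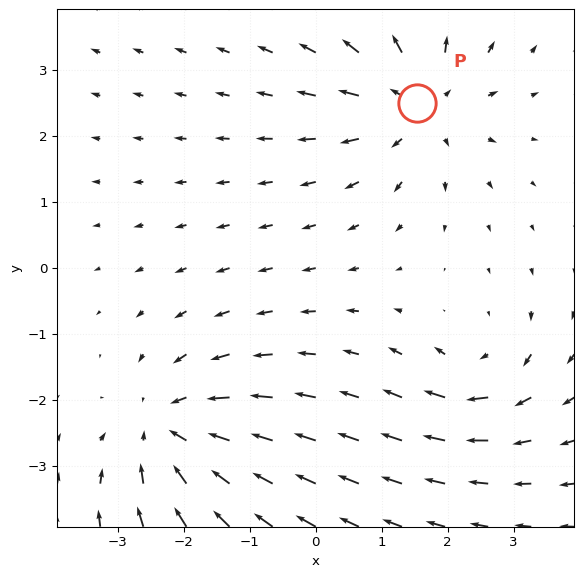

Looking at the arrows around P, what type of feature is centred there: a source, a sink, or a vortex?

At P (1.5, 2.5) the arrows spread outward. Divergence about +4, curl ≈0 — positive divergence with near-zero curl is a source.

source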